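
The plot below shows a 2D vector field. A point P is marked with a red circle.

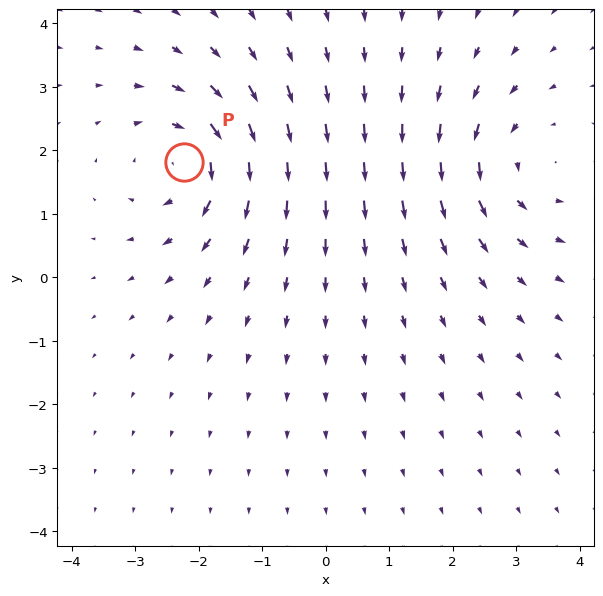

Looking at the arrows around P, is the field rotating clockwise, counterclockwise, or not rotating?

clockwise

Near P at (-2.2, 1.8) the arrows circulate clockwise. The curl (z-component) there is about -4; negative curl means clockwise rotation.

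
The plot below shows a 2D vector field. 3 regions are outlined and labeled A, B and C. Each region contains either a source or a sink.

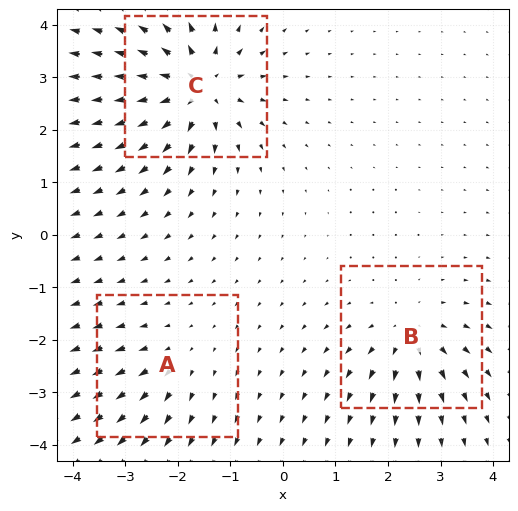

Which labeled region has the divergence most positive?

Divergence at each region's feature centre — A: about +2, B: about +4, C: about +6. Region C is most positive.

C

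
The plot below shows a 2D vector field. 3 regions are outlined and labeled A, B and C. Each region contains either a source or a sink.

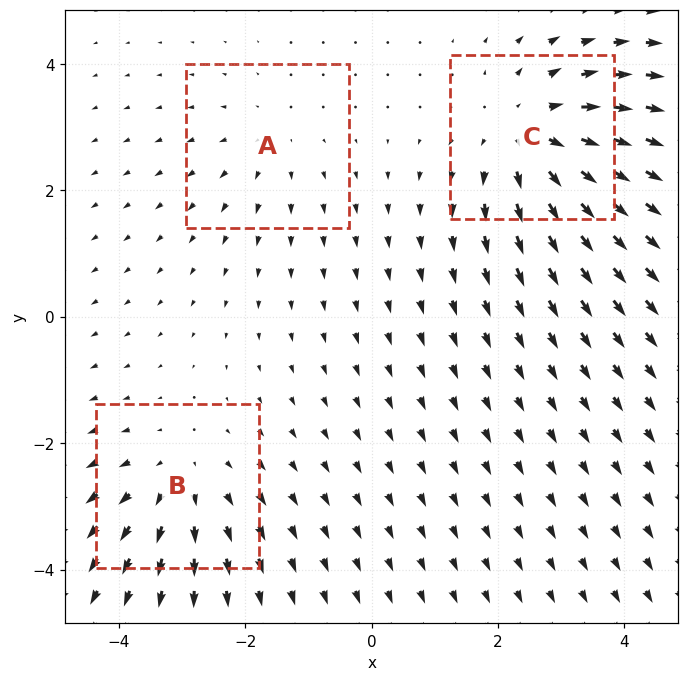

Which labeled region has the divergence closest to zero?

Divergence at each region's feature centre — A: about +2, B: about +3, C: about +4. Region A is closest to zero.

A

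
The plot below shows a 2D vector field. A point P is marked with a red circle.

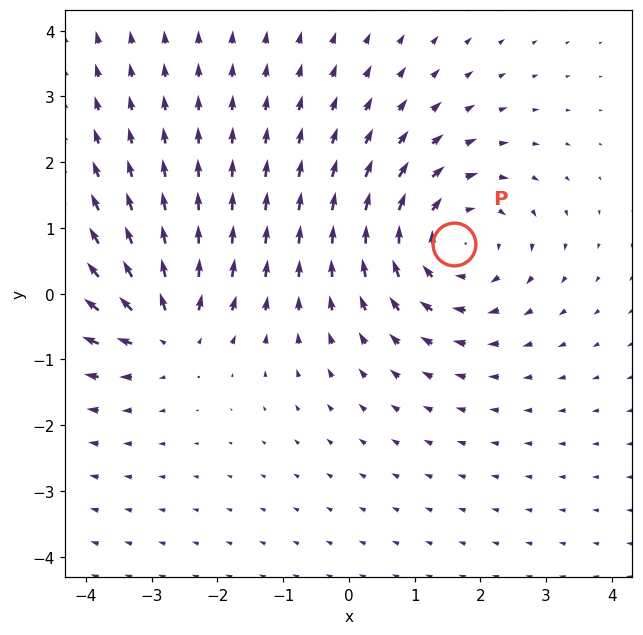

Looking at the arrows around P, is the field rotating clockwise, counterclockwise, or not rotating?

clockwise

Near P at (1.6, 0.8) the arrows circulate clockwise. The curl (z-component) there is about -4; negative curl means clockwise rotation.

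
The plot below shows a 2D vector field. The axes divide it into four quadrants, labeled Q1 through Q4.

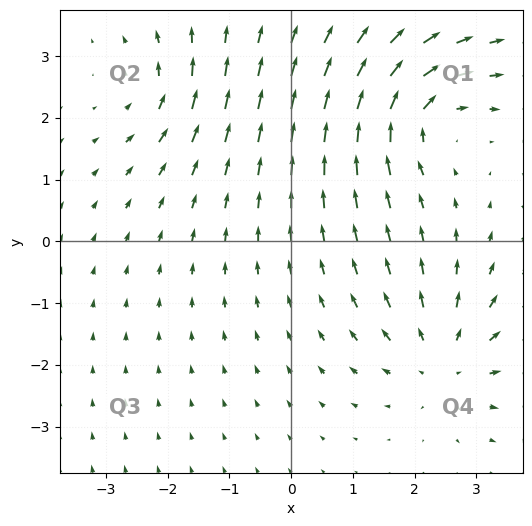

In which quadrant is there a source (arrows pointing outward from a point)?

The source sits at approximately (2.5, -1.9), which lies in quadrant Q4. The divergence there is about +4, positive as expected for a source.

Q4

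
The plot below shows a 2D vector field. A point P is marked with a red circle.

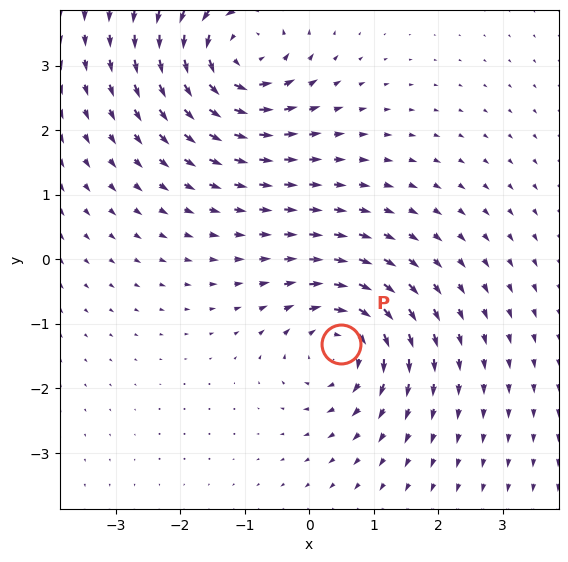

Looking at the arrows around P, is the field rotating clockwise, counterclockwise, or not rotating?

Near P at (0.5, -1.3) the arrows circulate clockwise. The curl (z-component) there is about -5; negative curl means clockwise rotation.

clockwise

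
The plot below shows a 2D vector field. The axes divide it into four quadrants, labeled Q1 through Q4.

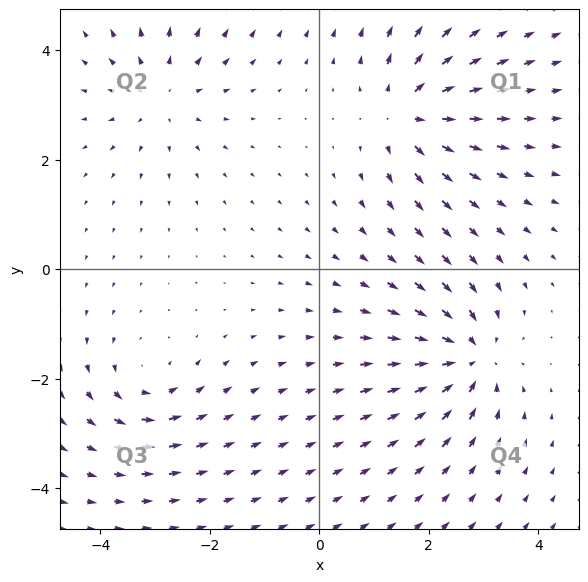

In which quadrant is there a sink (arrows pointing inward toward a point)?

The sink sits at approximately (2.7, -1.6), which lies in quadrant Q4. The divergence there is about -6, negative as expected for a sink.

Q4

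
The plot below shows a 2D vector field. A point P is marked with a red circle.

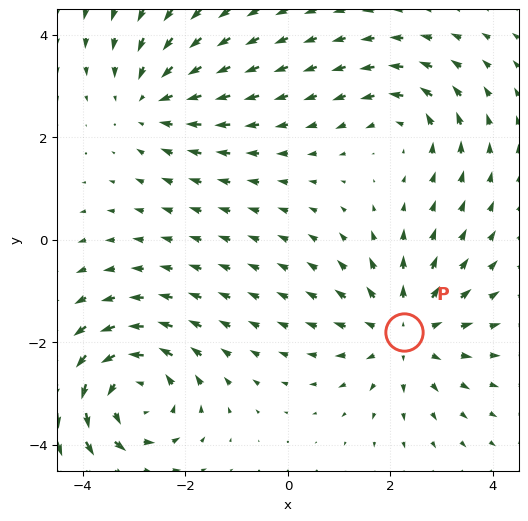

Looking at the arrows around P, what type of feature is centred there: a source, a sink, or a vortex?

source

At P (2.3, -1.8) the arrows spread outward. Divergence about +4, curl ≈0 — positive divergence with near-zero curl is a source.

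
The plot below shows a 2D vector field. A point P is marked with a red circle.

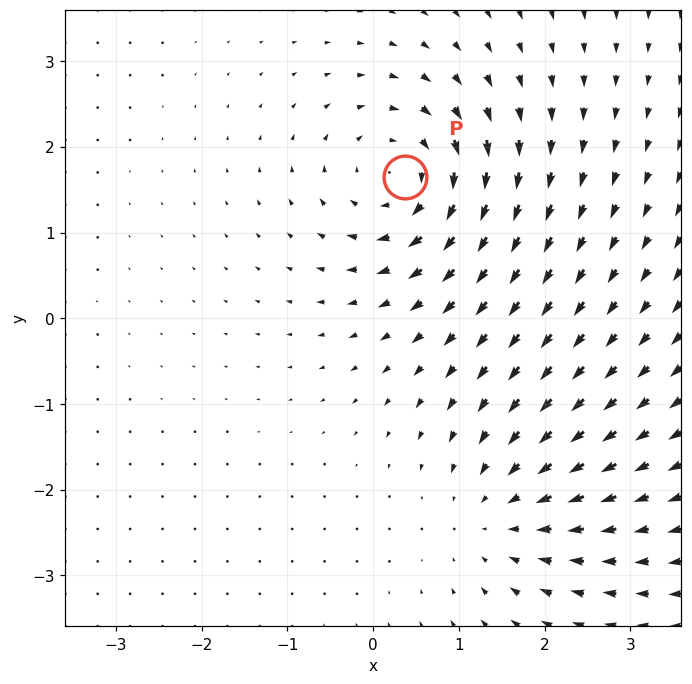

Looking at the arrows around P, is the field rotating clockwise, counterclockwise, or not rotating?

clockwise

Near P at (0.4, 1.6) the arrows circulate clockwise. The curl (z-component) there is about -4; negative curl means clockwise rotation.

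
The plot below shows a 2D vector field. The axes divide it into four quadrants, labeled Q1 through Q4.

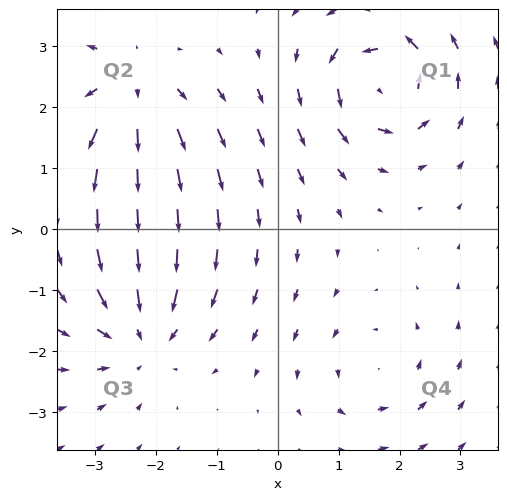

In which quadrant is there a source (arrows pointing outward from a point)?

The source sits at approximately (-2.4, 2.3), which lies in quadrant Q2. The divergence there is about +4, positive as expected for a source.

Q2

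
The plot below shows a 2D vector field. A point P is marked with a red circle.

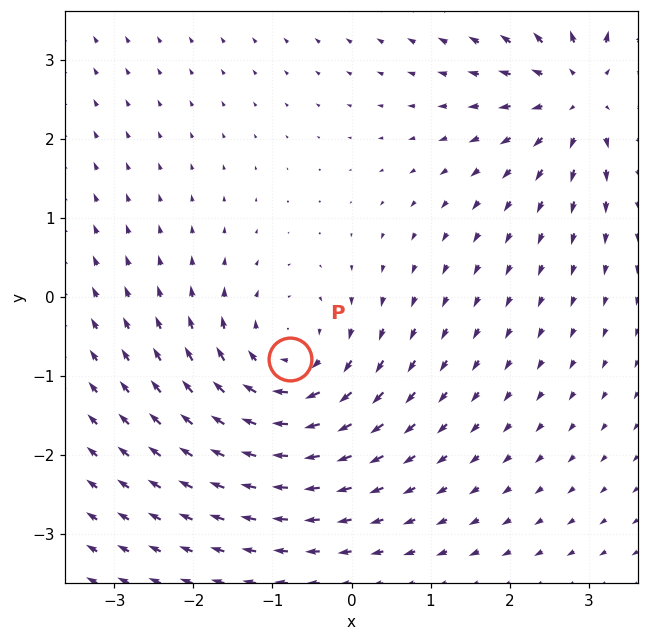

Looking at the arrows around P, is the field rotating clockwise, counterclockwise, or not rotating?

Near P at (-0.8, -0.8) the arrows circulate clockwise. The curl (z-component) there is about -5; negative curl means clockwise rotation.

clockwise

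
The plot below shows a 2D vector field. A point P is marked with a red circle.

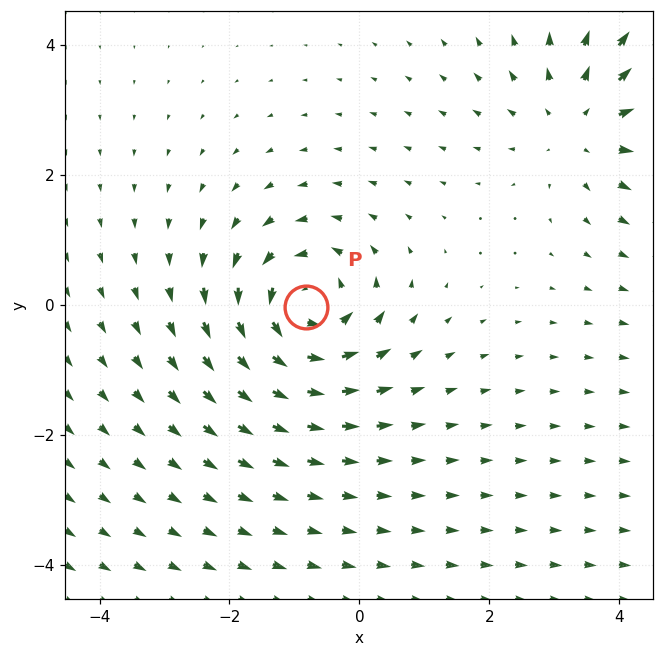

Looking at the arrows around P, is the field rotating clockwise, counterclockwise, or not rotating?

counterclockwise

Near P at (-0.8, -0.0) the arrows circulate counterclockwise. The curl (z-component) there is about +5; positive curl means counterclockwise rotation.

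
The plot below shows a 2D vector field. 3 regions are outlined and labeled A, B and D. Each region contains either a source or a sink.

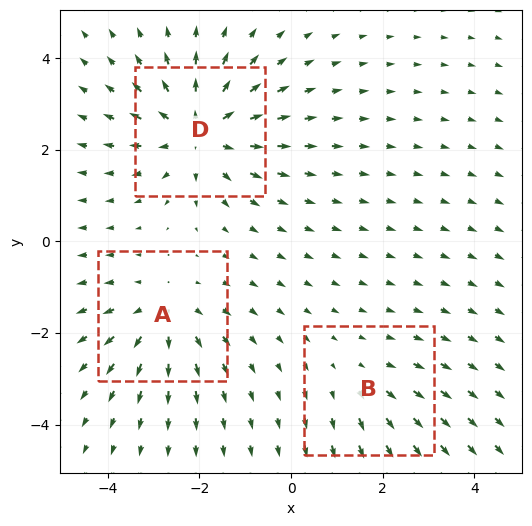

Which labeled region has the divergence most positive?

D

Divergence at each region's feature centre — A: about +3, B: about +2, D: about +4. Region D is most positive.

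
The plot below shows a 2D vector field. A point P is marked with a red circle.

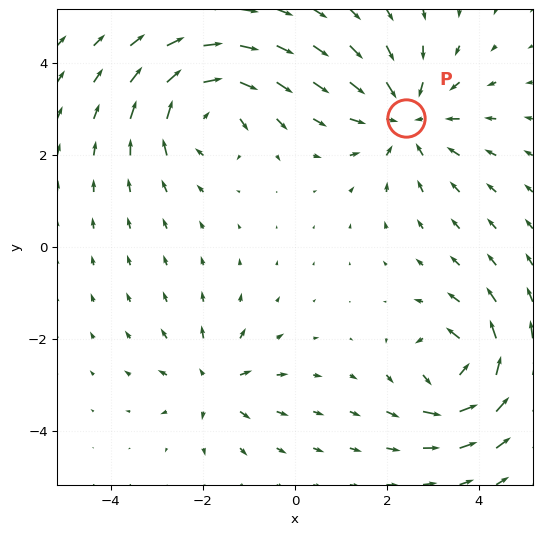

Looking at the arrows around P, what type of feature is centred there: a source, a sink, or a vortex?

sink

At P (2.4, 2.8) the arrows converge inward. Divergence about -4, curl ≈0 — negative divergence with near-zero curl is a sink.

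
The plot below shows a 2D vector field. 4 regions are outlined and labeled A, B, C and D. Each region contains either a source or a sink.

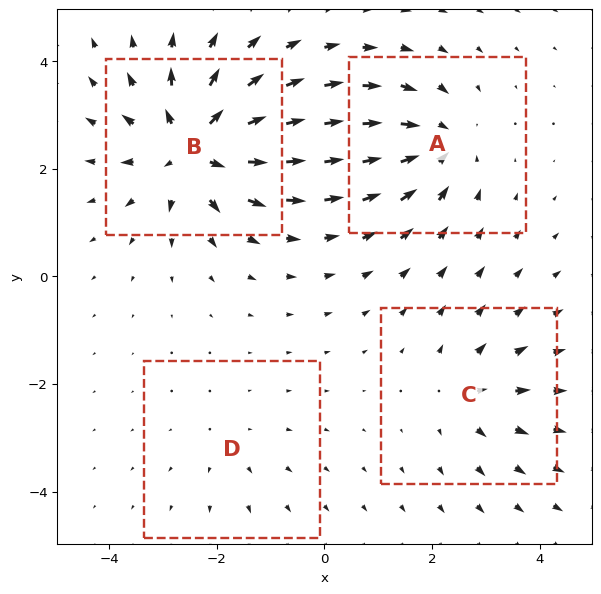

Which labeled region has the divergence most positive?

Divergence at each region's feature centre — A: about -5, B: about +8, C: about +4, D: about +2. Region B is most positive.

B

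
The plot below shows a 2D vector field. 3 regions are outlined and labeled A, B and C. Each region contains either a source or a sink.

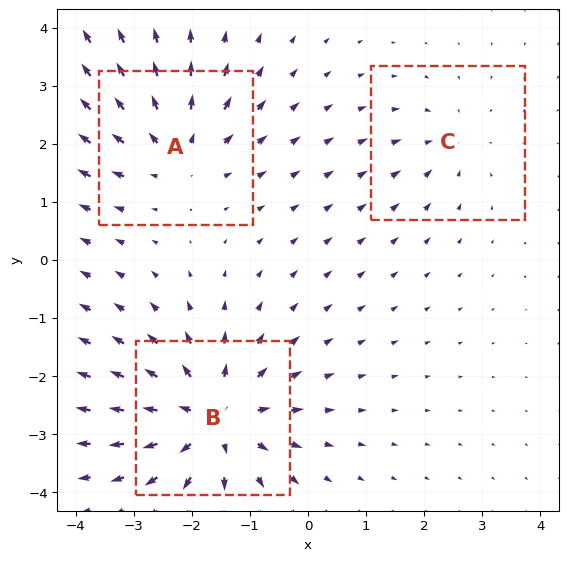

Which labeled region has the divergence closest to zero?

Divergence at each region's feature centre — A: about +3, B: about +5, C: about -2. Region C is closest to zero.

C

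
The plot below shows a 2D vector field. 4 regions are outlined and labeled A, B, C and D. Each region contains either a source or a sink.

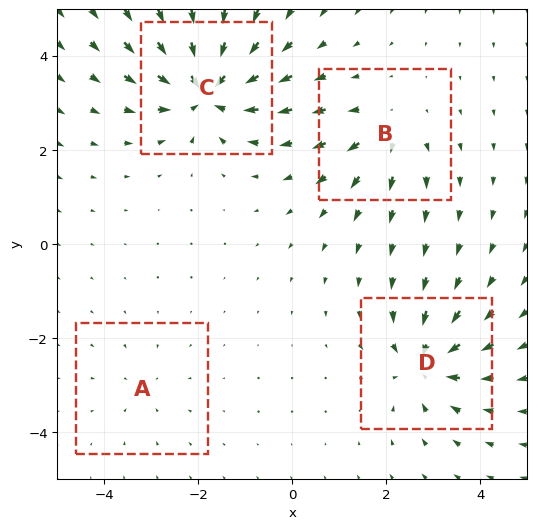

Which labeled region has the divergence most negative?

Divergence at each region's feature centre — A: about -2, B: about +4, C: about -8, D: about -6. Region C is most negative.

C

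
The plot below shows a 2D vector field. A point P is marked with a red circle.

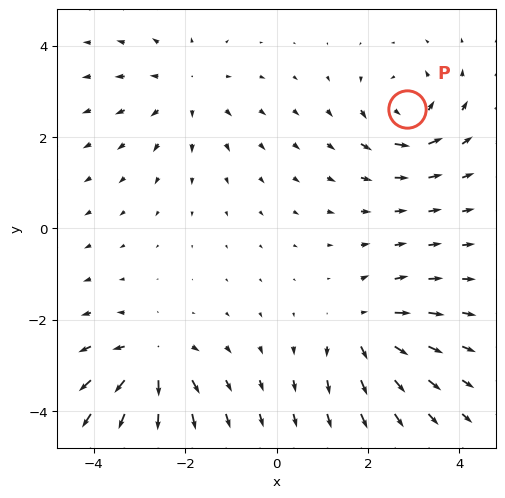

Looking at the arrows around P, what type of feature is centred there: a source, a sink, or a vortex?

At P (2.8, 2.6) the arrows circulate counterclockwise. Divergence ≈0, curl about +6 — near-zero divergence with nonzero curl is a vortex.

vortex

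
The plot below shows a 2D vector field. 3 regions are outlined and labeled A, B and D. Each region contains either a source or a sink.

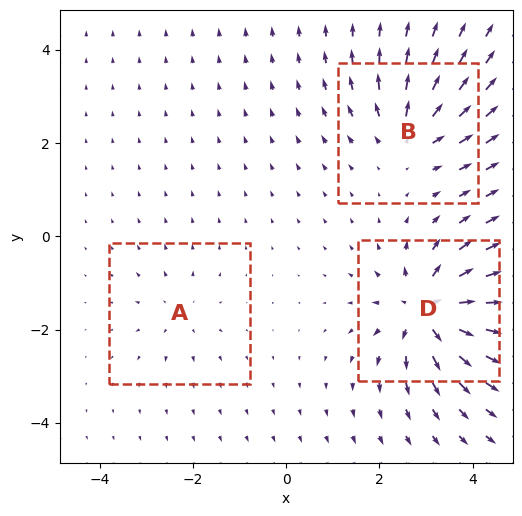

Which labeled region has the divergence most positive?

Divergence at each region's feature centre — A: about +2, B: about +4, D: about +6. Region D is most positive.

D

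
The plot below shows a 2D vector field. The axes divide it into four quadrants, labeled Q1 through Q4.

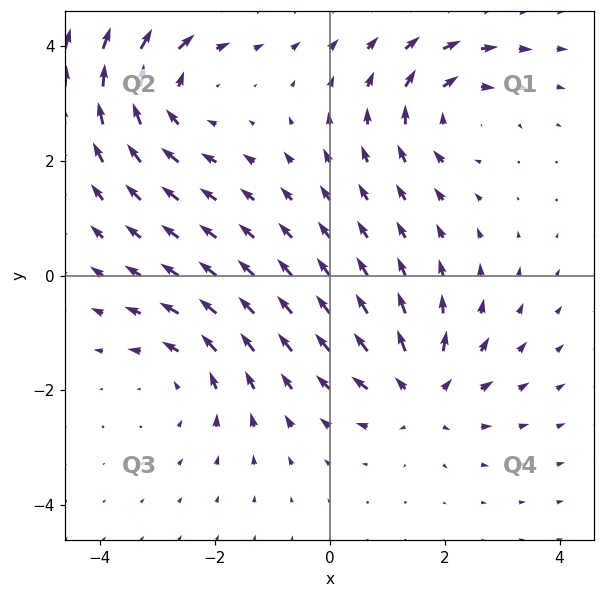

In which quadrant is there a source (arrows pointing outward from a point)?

The source sits at approximately (1.6, -2.0), which lies in quadrant Q4. The divergence there is about +4, positive as expected for a source.

Q4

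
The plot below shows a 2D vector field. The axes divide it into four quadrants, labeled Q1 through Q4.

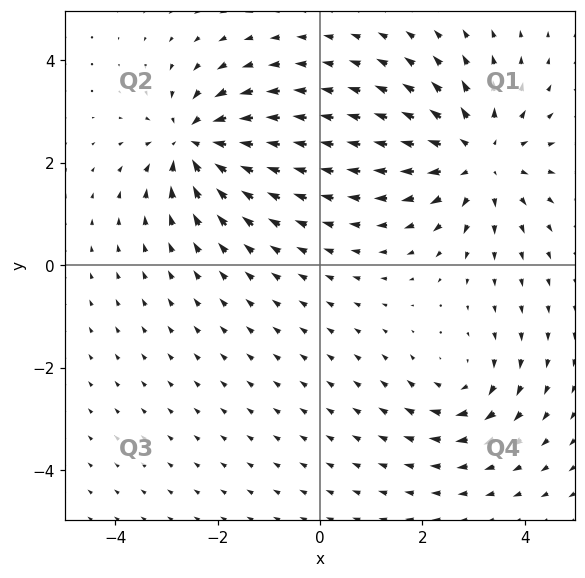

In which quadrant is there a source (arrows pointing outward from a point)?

Q1

The source sits at approximately (3.1, 2.1), which lies in quadrant Q1. The divergence there is about +4, positive as expected for a source.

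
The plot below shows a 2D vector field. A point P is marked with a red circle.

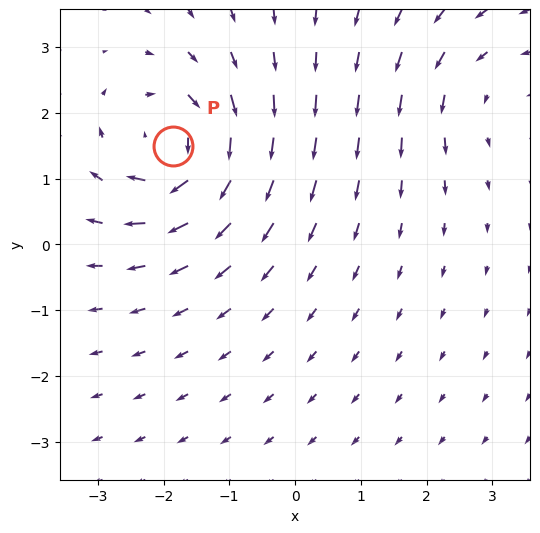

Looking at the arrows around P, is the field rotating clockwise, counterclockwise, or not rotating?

Near P at (-1.9, 1.5) the arrows circulate clockwise. The curl (z-component) there is about -6; negative curl means clockwise rotation.

clockwise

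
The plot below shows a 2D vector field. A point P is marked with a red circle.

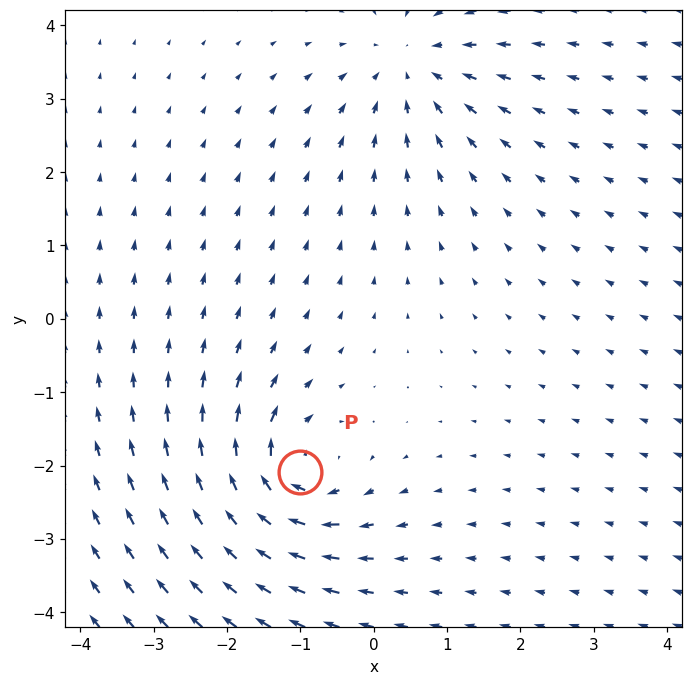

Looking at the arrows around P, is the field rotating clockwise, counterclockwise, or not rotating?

clockwise

Near P at (-1.0, -2.1) the arrows circulate clockwise. The curl (z-component) there is about -5; negative curl means clockwise rotation.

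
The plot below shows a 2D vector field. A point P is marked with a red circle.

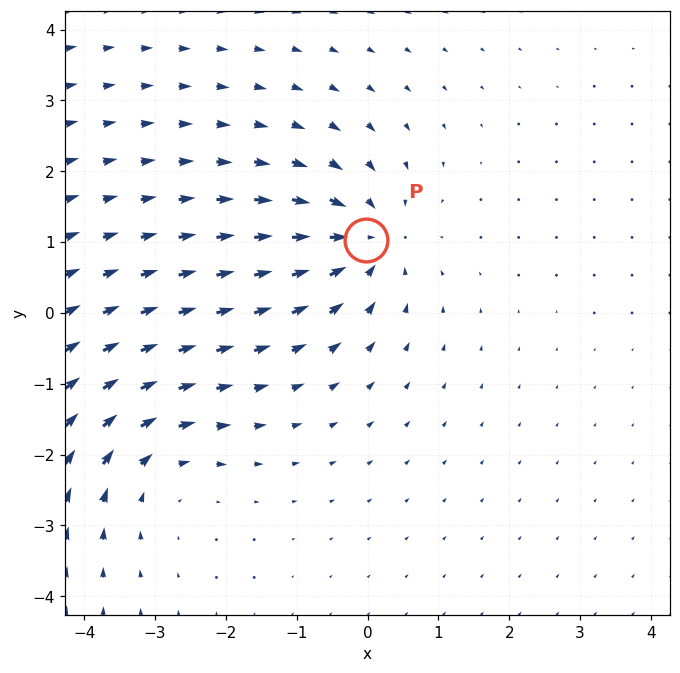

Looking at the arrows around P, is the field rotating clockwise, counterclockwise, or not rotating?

not rotating

Near P at (-0.0, 1.0) the arrows show no circulation. The curl there is ≈0.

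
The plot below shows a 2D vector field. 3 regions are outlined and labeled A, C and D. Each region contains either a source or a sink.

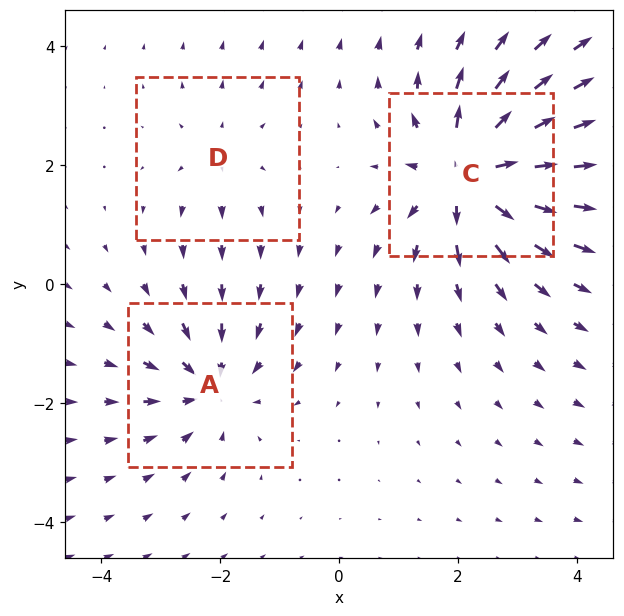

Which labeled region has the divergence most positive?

C

Divergence at each region's feature centre — A: about -4, C: about +6, D: about +2. Region C is most positive.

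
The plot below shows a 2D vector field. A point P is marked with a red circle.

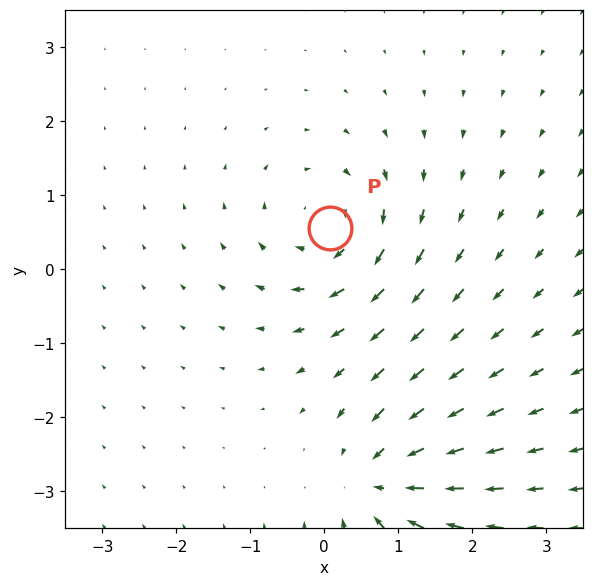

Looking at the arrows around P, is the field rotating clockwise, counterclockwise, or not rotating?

clockwise

Near P at (0.1, 0.6) the arrows circulate clockwise. The curl (z-component) there is about -6; negative curl means clockwise rotation.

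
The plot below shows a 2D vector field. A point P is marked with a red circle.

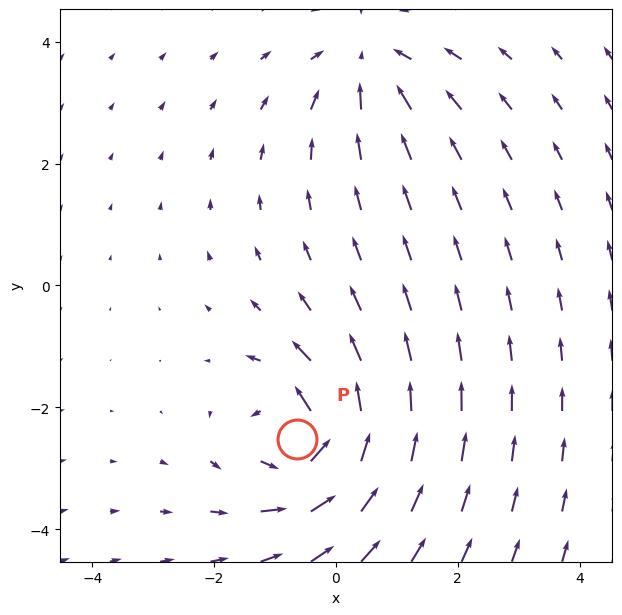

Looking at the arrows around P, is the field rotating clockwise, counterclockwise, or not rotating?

counterclockwise

Near P at (-0.6, -2.5) the arrows circulate counterclockwise. The curl (z-component) there is about +6; positive curl means counterclockwise rotation.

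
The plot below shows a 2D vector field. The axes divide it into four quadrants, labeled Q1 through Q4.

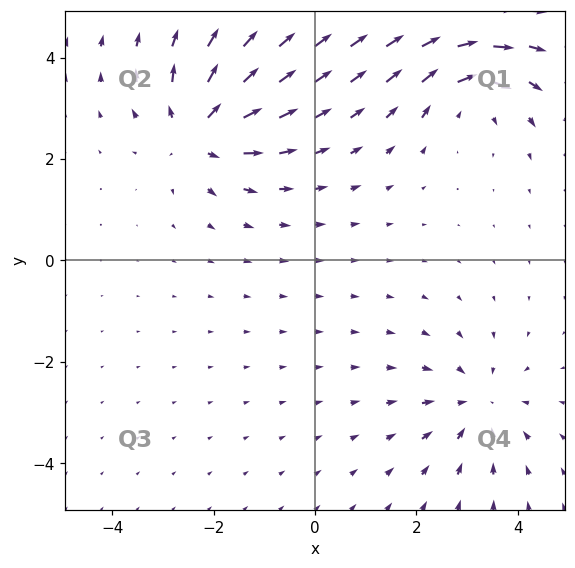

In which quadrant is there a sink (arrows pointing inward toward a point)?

Q4

The sink sits at approximately (3.2, -2.8), which lies in quadrant Q4. The divergence there is about -3, negative as expected for a sink.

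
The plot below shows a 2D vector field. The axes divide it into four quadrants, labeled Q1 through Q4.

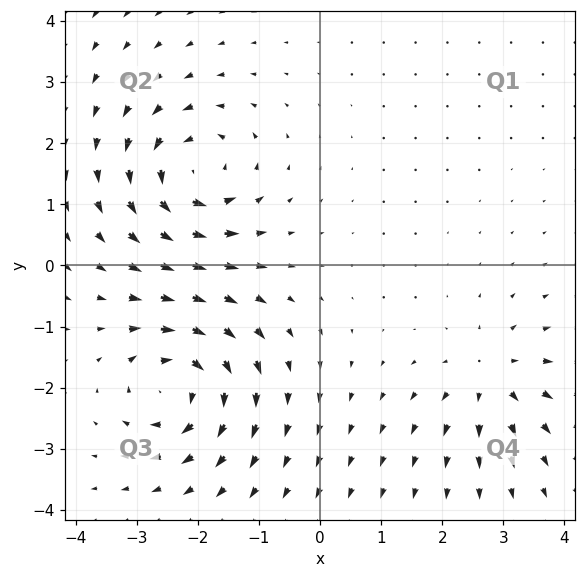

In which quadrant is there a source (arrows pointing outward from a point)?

The source sits at approximately (2.8, -1.8), which lies in quadrant Q4. The divergence there is about +4, positive as expected for a source.

Q4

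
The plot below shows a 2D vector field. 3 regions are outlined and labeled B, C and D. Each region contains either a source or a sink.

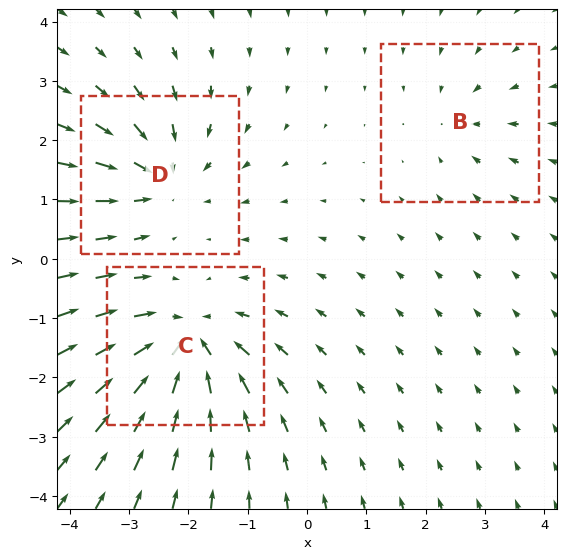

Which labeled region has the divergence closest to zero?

B

Divergence at each region's feature centre — B: about -2, C: about -5, D: about -4. Region B is closest to zero.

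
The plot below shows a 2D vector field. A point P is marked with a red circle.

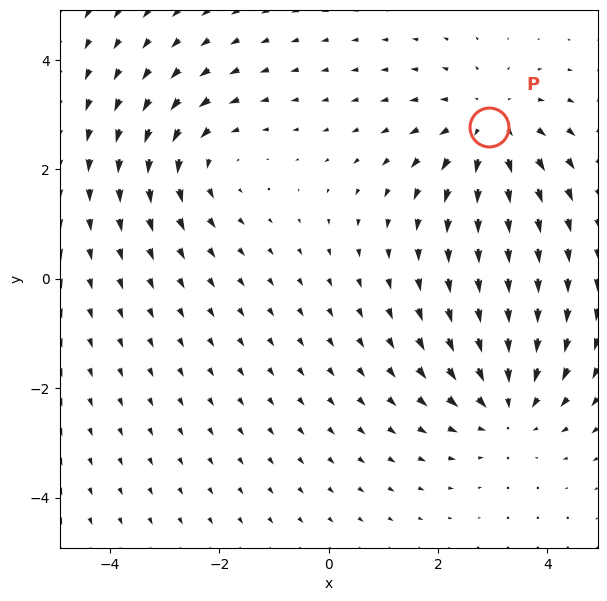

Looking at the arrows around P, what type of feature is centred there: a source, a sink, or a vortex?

At P (2.9, 2.8) the arrows spread outward. Divergence about +4, curl ≈0 — positive divergence with near-zero curl is a source.

source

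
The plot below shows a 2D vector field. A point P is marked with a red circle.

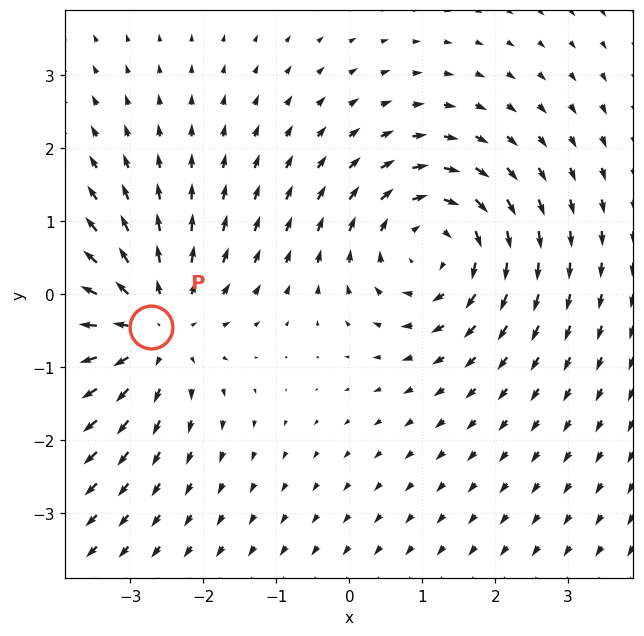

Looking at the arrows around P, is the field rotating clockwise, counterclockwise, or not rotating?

Near P at (-2.7, -0.5) the arrows show no circulation. The curl there is ≈0.

not rotating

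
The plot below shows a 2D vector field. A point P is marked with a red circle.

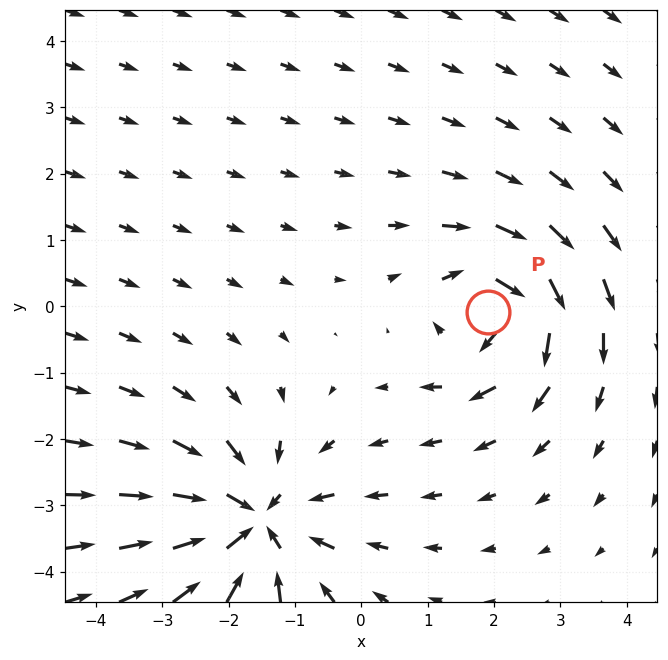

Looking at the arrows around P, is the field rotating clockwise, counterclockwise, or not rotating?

clockwise

Near P at (1.9, -0.1) the arrows circulate clockwise. The curl (z-component) there is about -5; negative curl means clockwise rotation.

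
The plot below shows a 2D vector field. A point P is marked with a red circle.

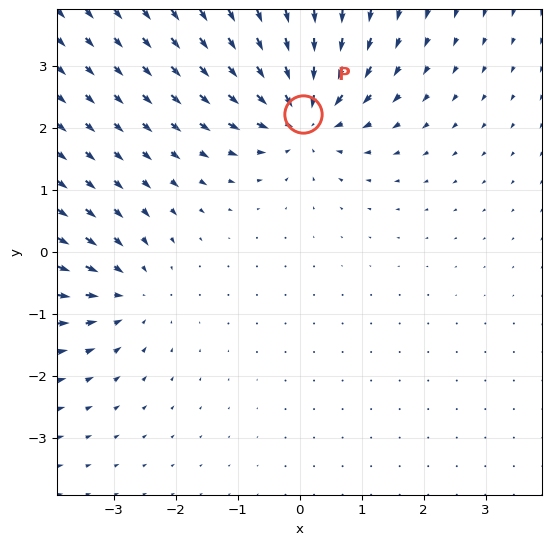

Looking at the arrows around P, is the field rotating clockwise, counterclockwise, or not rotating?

not rotating

Near P at (0.1, 2.2) the arrows show no circulation. The curl there is ≈0.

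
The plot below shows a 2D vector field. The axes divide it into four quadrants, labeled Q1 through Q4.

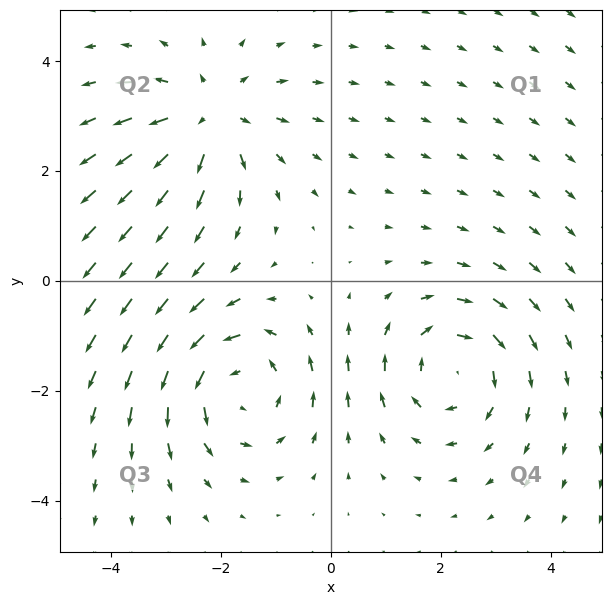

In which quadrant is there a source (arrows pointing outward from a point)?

The source sits at approximately (-2.2, 3.0), which lies in quadrant Q2. The divergence there is about +4, positive as expected for a source.

Q2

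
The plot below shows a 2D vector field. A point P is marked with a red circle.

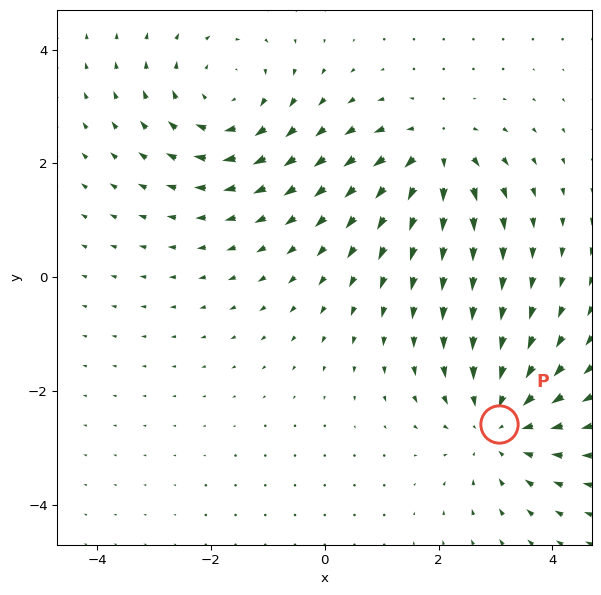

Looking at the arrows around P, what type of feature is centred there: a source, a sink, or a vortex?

sink

At P (3.1, -2.6) the arrows converge inward. Divergence about -4, curl ≈0 — negative divergence with near-zero curl is a sink.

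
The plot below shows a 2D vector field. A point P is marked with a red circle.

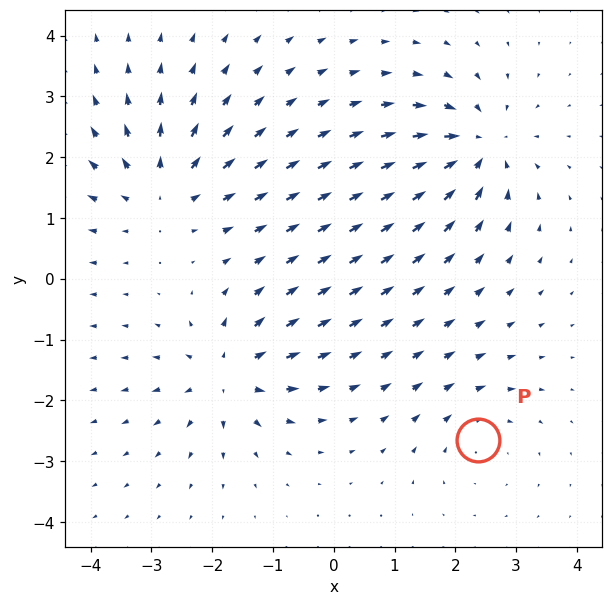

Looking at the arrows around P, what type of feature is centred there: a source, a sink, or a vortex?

vortex

At P (2.4, -2.7) the arrows circulate clockwise. Divergence ≈0, curl about -3 — near-zero divergence with nonzero curl is a vortex.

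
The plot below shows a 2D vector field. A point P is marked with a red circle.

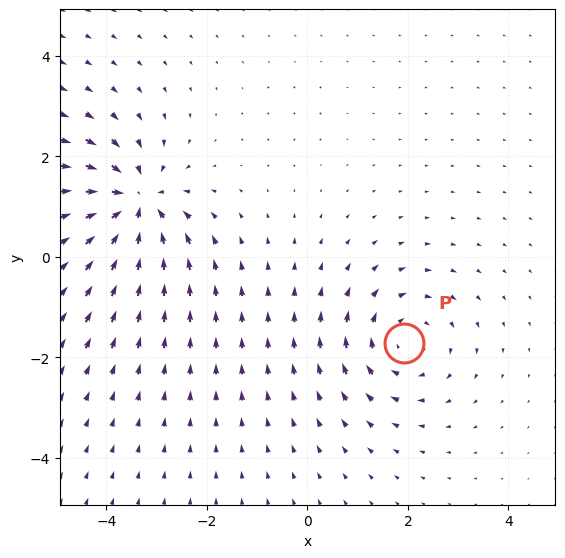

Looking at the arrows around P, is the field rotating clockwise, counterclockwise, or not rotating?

Near P at (1.9, -1.7) the arrows circulate clockwise. The curl (z-component) there is about -3; negative curl means clockwise rotation.

clockwise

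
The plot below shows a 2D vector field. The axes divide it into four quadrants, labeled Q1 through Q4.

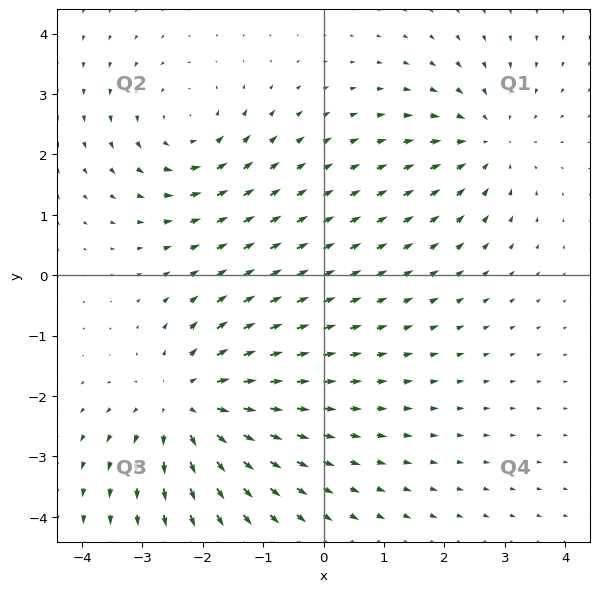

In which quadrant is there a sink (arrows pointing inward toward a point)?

Q1

The sink sits at approximately (2.7, 2.2), which lies in quadrant Q1. The divergence there is about -3, negative as expected for a sink.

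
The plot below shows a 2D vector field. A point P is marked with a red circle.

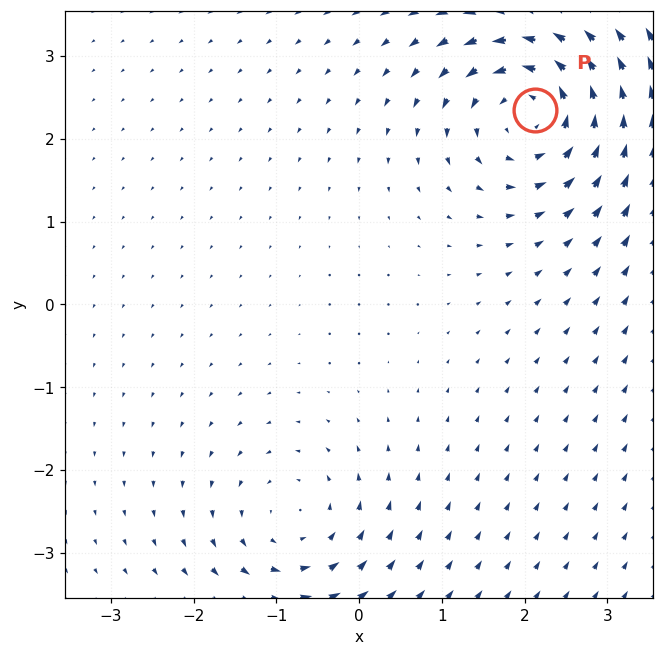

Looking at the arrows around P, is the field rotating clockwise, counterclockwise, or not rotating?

Near P at (2.1, 2.4) the arrows circulate counterclockwise. The curl (z-component) there is about +6; positive curl means counterclockwise rotation.

counterclockwise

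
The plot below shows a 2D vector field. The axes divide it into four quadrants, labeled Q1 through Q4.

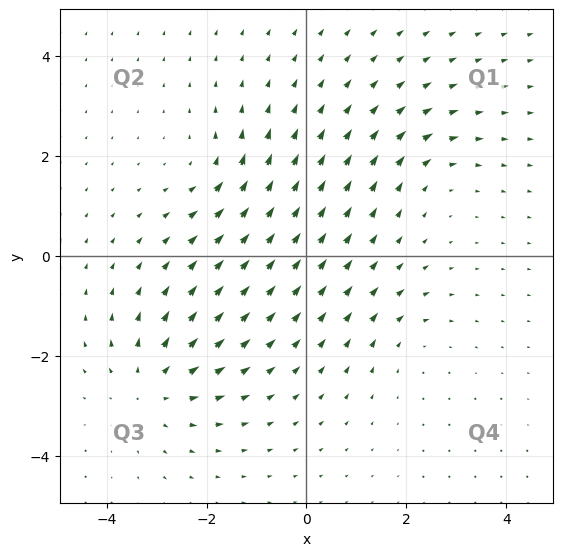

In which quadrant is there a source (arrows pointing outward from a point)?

Q3

The source sits at approximately (-3.1, -2.6), which lies in quadrant Q3. The divergence there is about +4, positive as expected for a source.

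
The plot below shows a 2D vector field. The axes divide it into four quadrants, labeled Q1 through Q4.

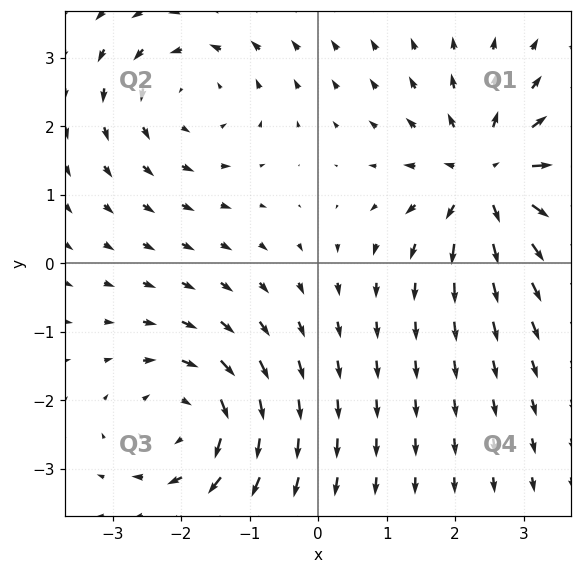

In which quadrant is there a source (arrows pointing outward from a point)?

Q1

The source sits at approximately (2.5, 1.2), which lies in quadrant Q1. The divergence there is about +5, positive as expected for a source.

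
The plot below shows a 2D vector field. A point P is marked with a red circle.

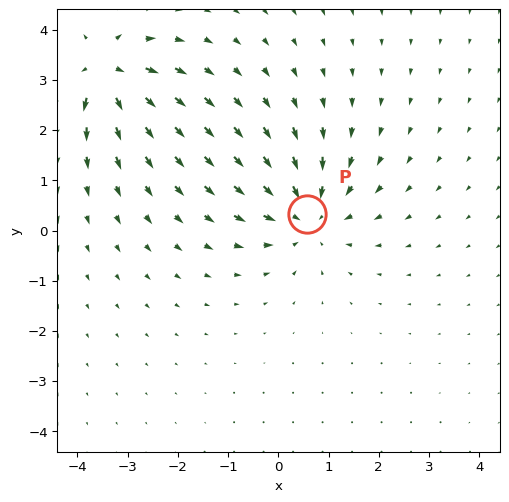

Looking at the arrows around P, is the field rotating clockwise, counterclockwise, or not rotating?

Near P at (0.6, 0.3) the arrows show no circulation. The curl there is ≈0.

not rotating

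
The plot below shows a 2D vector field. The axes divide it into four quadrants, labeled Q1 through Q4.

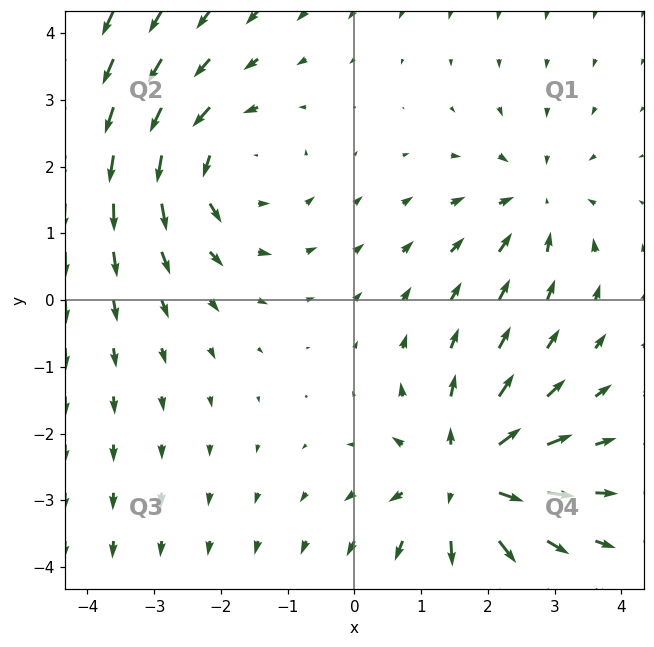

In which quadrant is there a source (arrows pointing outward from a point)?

Q4

The source sits at approximately (1.7, -2.7), which lies in quadrant Q4. The divergence there is about +5, positive as expected for a source.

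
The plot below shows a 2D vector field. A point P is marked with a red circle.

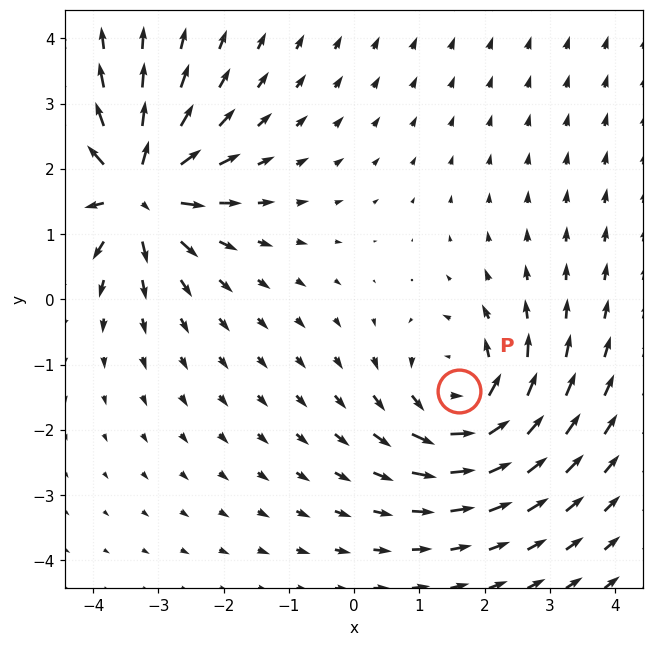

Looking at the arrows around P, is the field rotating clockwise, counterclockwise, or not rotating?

Near P at (1.6, -1.4) the arrows circulate counterclockwise. The curl (z-component) there is about +5; positive curl means counterclockwise rotation.

counterclockwise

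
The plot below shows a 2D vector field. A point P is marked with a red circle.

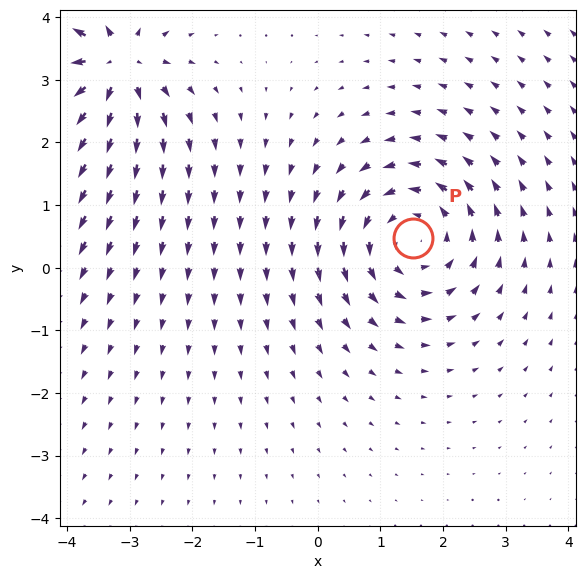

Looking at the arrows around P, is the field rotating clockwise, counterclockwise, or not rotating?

Near P at (1.5, 0.5) the arrows circulate counterclockwise. The curl (z-component) there is about +3; positive curl means counterclockwise rotation.

counterclockwise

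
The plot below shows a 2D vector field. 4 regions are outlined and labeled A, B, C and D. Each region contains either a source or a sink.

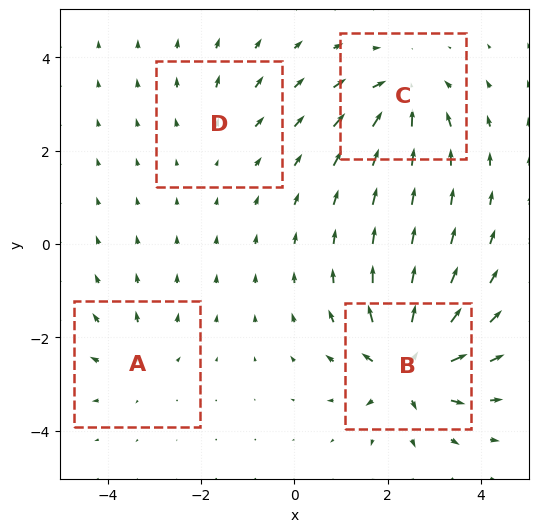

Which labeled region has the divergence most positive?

B

Divergence at each region's feature centre — A: about +4, B: about +9, C: about -6, D: about +2. Region B is most positive.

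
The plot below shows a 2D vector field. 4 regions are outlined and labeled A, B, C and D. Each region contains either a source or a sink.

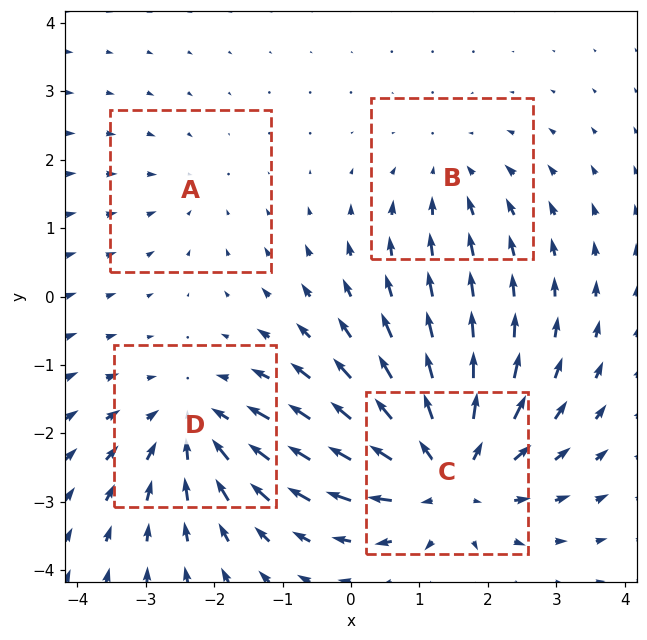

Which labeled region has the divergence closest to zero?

Divergence at each region's feature centre — A: about -2, B: about -3, C: about +6, D: about -4. Region A is closest to zero.

A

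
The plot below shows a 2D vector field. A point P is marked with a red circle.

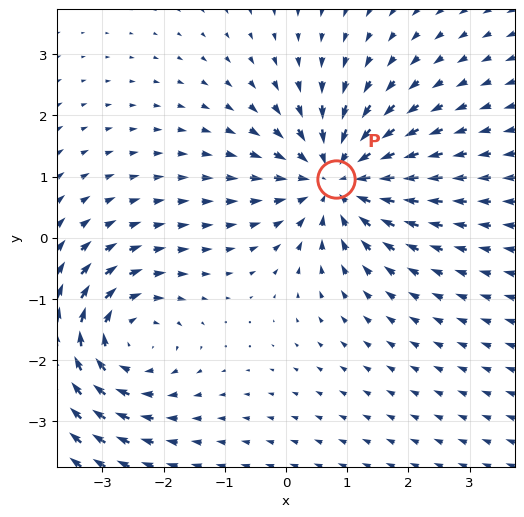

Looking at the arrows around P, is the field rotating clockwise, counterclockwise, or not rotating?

not rotating

Near P at (0.8, 1.0) the arrows show no circulation. The curl there is ≈0.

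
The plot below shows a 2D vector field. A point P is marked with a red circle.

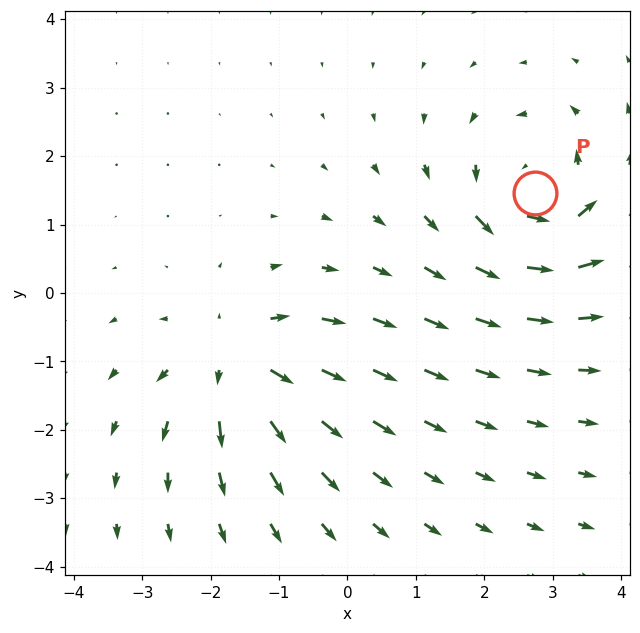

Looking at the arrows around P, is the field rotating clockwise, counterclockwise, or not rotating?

Near P at (2.7, 1.5) the arrows circulate counterclockwise. The curl (z-component) there is about +4; positive curl means counterclockwise rotation.

counterclockwise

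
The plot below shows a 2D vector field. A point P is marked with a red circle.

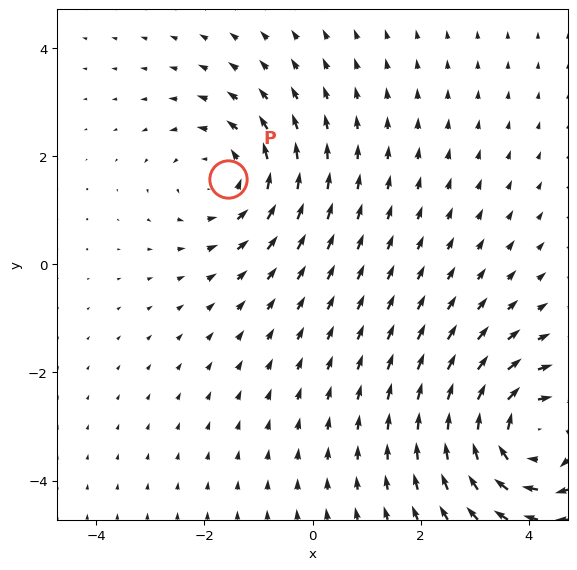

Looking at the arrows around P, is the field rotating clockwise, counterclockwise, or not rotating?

counterclockwise

Near P at (-1.6, 1.6) the arrows circulate counterclockwise. The curl (z-component) there is about +3; positive curl means counterclockwise rotation.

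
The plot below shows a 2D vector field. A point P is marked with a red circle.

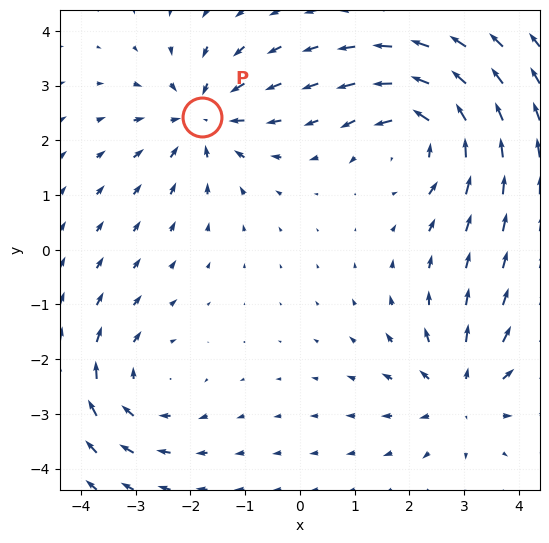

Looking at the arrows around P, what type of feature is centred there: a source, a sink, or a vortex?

sink

At P (-1.8, 2.4) the arrows converge inward. Divergence about -5, curl ≈0 — negative divergence with near-zero curl is a sink.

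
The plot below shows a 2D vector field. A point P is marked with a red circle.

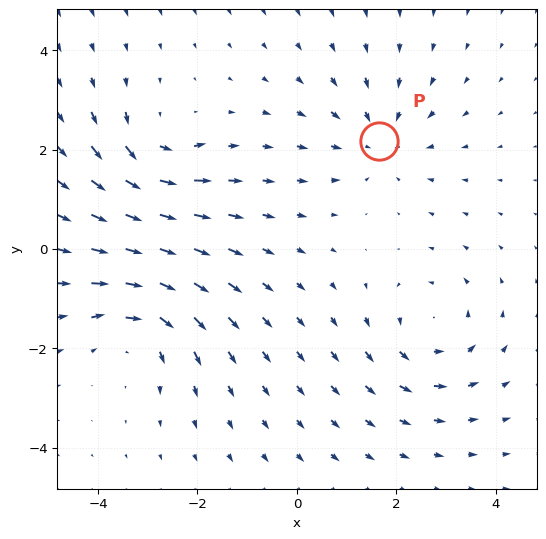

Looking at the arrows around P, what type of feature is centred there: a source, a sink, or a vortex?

sink

At P (1.7, 2.2) the arrows converge inward. Divergence about -3, curl ≈0 — negative divergence with near-zero curl is a sink.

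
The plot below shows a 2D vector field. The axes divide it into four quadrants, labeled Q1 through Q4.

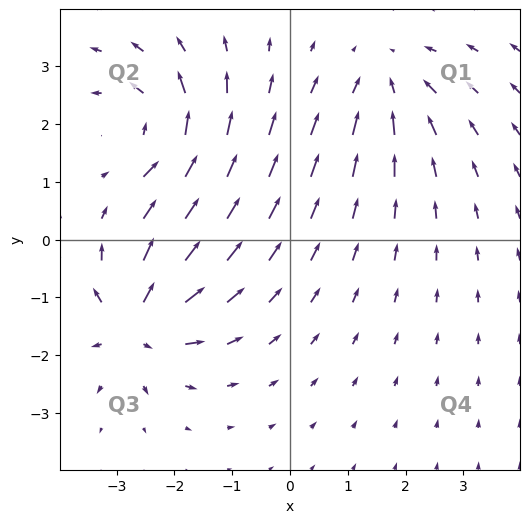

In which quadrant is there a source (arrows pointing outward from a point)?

The source sits at approximately (-2.7, -1.5), which lies in quadrant Q3. The divergence there is about +6, positive as expected for a source.

Q3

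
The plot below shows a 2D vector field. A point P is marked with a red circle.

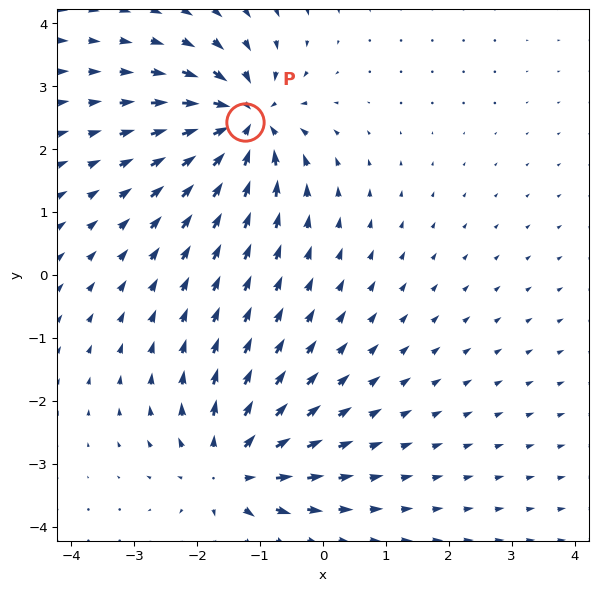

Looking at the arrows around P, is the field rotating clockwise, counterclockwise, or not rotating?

not rotating

Near P at (-1.2, 2.4) the arrows show no circulation. The curl there is ≈0.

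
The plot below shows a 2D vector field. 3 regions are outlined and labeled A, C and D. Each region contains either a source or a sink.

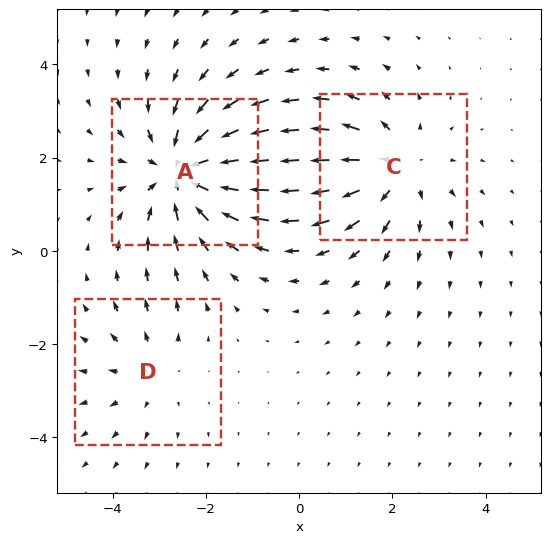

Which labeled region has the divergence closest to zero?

D

Divergence at each region's feature centre — A: about -4, C: about +3, D: about +2. Region D is closest to zero.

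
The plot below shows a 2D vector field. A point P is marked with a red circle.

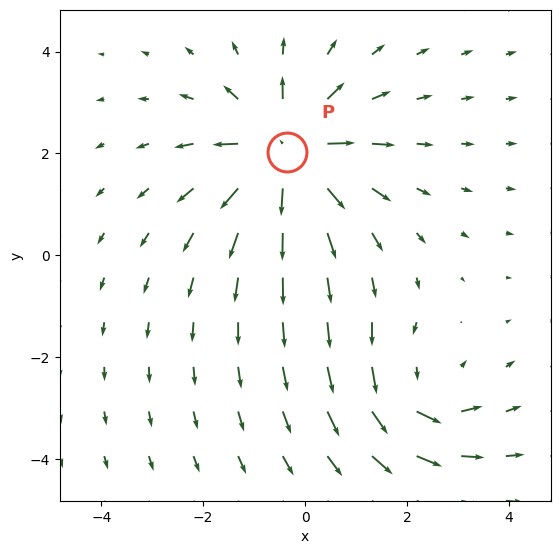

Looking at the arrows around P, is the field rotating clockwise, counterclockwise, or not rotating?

not rotating

Near P at (-0.4, 2.0) the arrows show no circulation. The curl there is ≈0.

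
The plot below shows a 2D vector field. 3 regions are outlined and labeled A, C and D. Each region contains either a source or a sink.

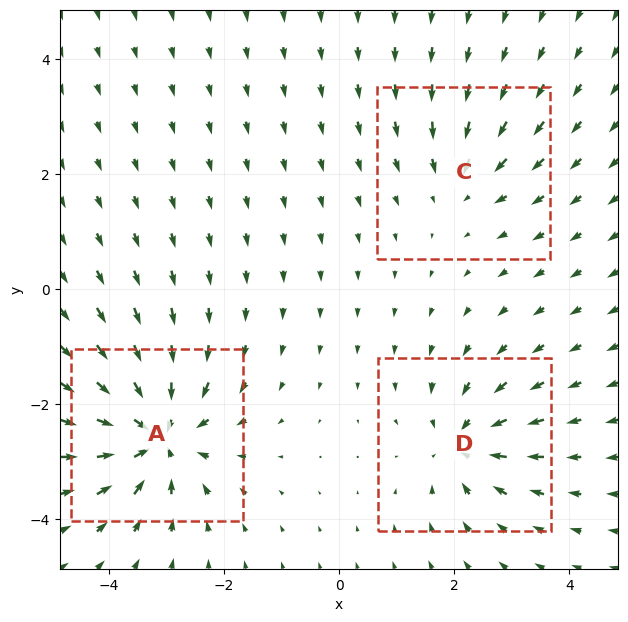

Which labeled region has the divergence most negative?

A

Divergence at each region's feature centre — A: about -6, C: about -3, D: about -4. Region A is most negative.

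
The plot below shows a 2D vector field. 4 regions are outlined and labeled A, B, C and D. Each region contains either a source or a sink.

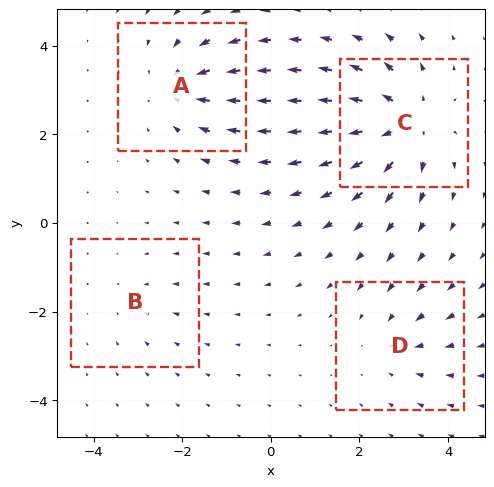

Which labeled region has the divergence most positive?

C

Divergence at each region's feature centre — A: about -4, B: about -2, C: about +6, D: about -3. Region C is most positive.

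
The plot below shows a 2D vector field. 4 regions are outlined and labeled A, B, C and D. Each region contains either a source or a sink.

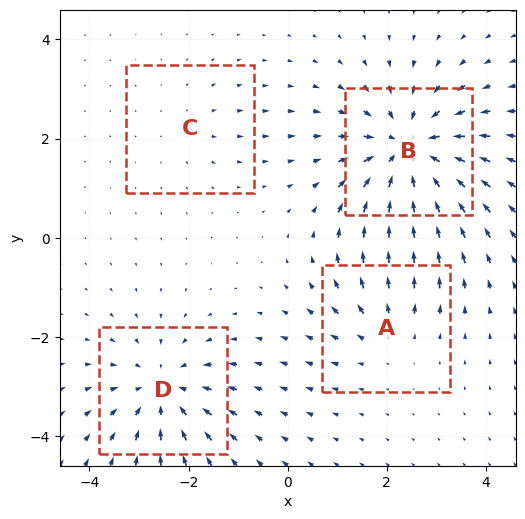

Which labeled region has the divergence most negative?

B

Divergence at each region's feature centre — A: about +3, B: about -6, C: about +2, D: about -4. Region B is most negative.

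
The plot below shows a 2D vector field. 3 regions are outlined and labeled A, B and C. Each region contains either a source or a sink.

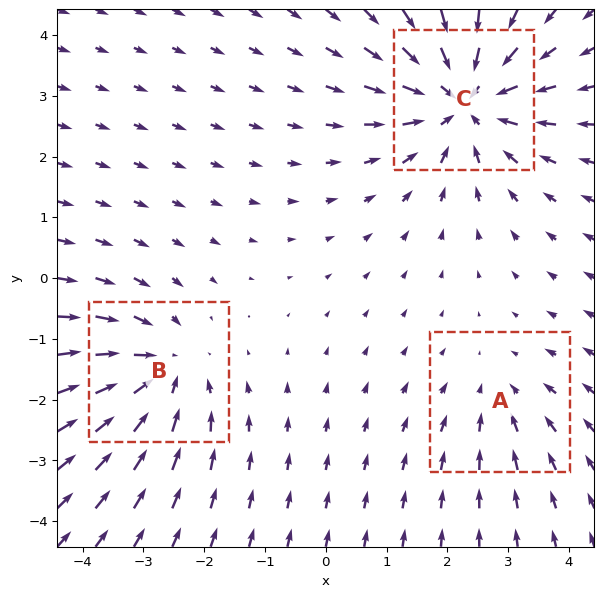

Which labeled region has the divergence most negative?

Divergence at each region's feature centre — A: about -2, B: about -3, C: about -4. Region C is most negative.

C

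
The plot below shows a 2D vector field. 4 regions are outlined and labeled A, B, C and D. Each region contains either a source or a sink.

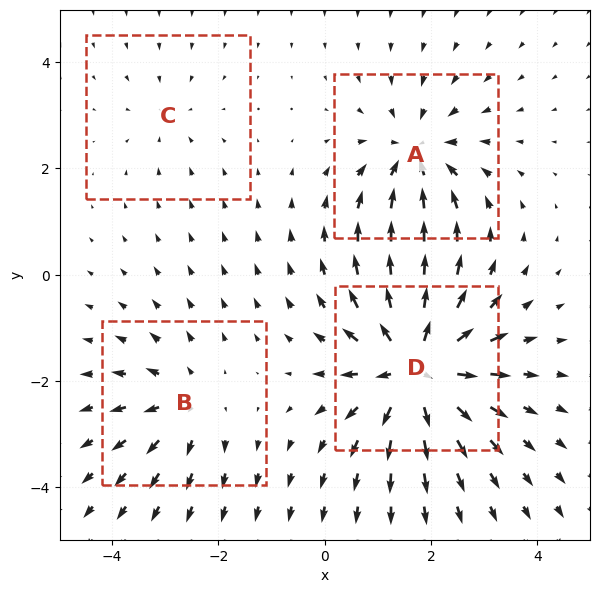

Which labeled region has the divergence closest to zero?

Divergence at each region's feature centre — A: about -5, B: about +4, C: about -2, D: about +8. Region C is closest to zero.

C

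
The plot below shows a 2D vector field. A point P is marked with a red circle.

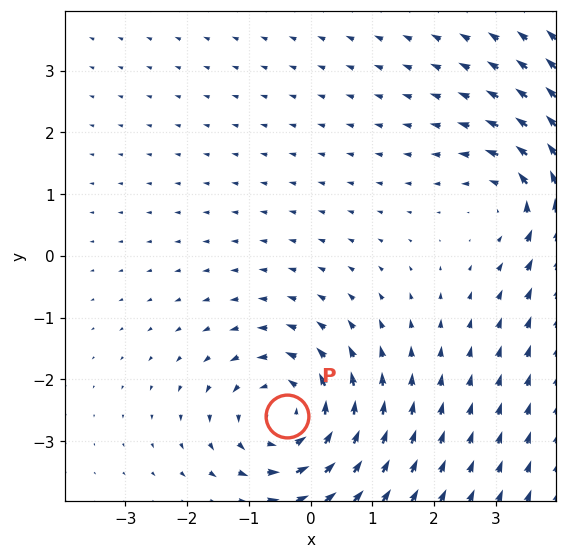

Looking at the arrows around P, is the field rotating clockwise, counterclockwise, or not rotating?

counterclockwise

Near P at (-0.4, -2.6) the arrows circulate counterclockwise. The curl (z-component) there is about +4; positive curl means counterclockwise rotation.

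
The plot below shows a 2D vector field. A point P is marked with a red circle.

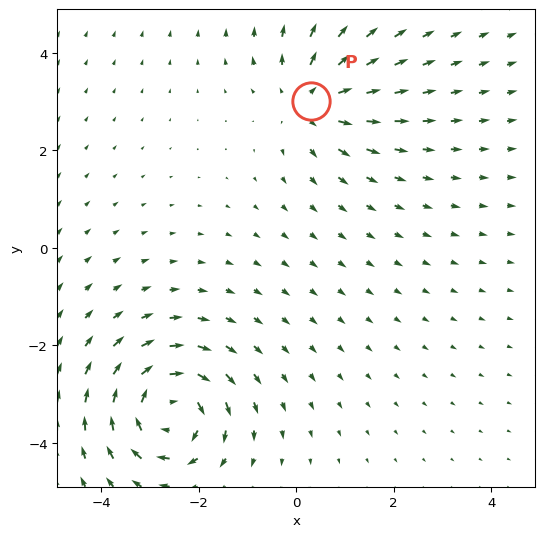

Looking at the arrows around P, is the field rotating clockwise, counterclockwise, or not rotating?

Near P at (0.3, 3.0) the arrows show no circulation. The curl there is ≈0.

not rotating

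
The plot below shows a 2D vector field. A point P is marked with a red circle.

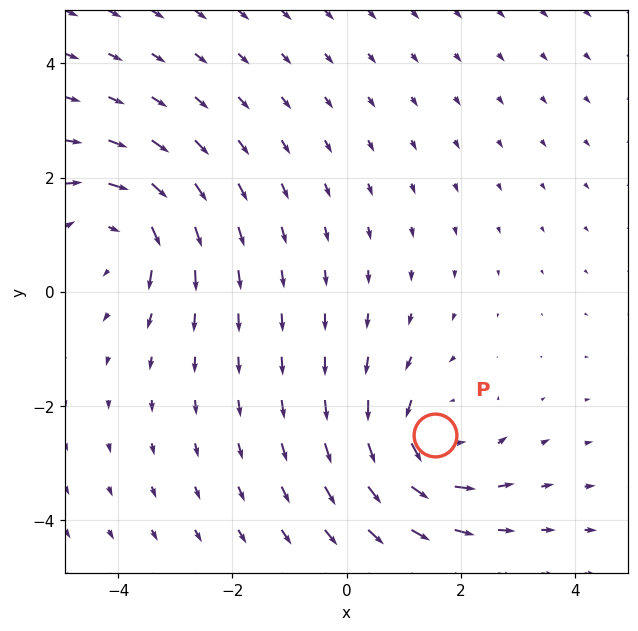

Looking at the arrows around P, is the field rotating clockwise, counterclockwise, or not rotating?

Near P at (1.6, -2.5) the arrows circulate counterclockwise. The curl (z-component) there is about +3; positive curl means counterclockwise rotation.

counterclockwise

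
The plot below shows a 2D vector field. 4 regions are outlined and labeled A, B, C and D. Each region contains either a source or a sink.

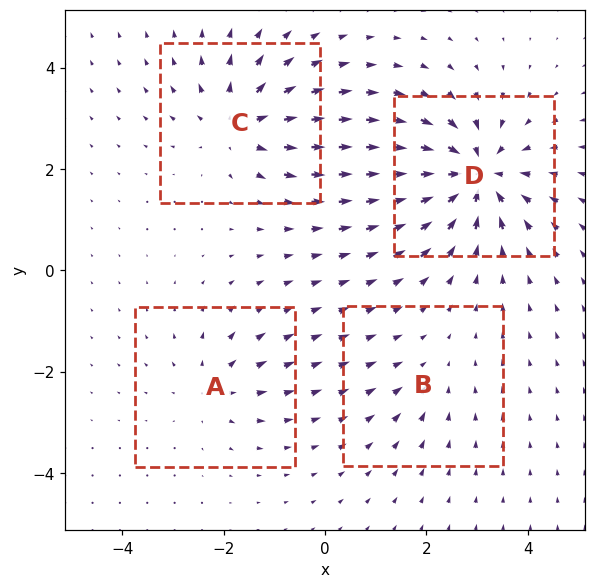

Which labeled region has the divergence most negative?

D

Divergence at each region's feature centre — A: about +4, B: about -2, C: about +5, D: about -8. Region D is most negative.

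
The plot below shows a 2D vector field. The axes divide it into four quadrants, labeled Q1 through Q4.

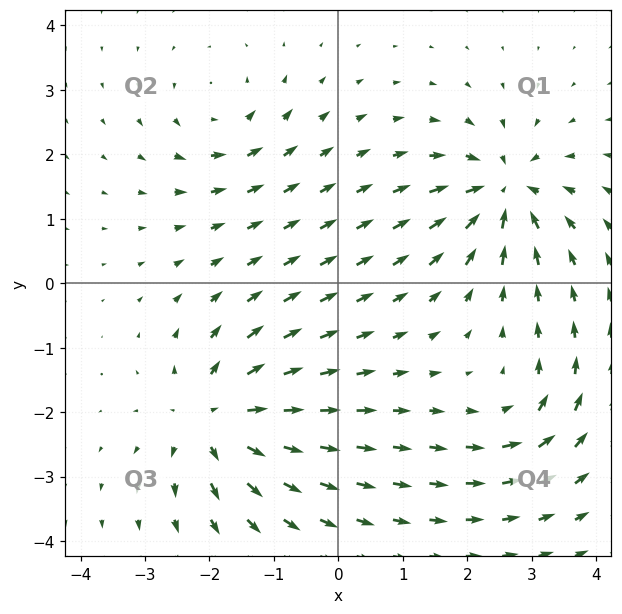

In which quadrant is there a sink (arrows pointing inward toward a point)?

Q1

The sink sits at approximately (2.6, 1.4), which lies in quadrant Q1. The divergence there is about -7, negative as expected for a sink.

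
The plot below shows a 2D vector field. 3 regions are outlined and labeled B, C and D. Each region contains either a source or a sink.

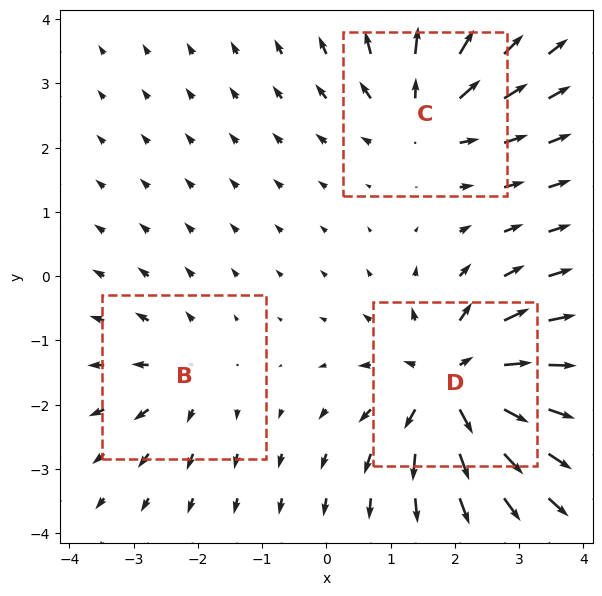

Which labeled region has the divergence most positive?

Divergence at each region's feature centre — B: about +2, C: about +3, D: about +5. Region D is most positive.

D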